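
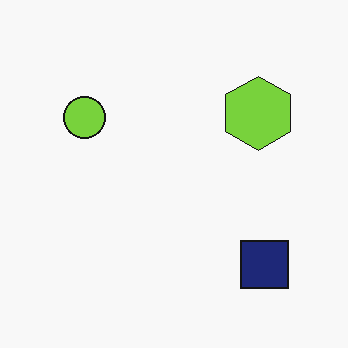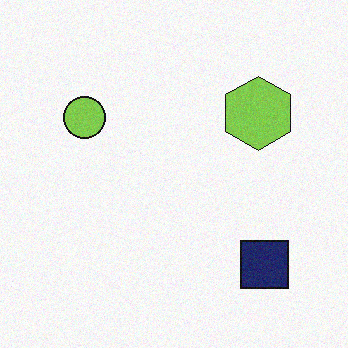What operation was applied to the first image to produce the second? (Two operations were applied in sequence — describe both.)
The image was slightly desaturated, then degraded with subtle gaussian noise.

All colors are more muted and greyish — a global saturation change. Random speckle covers the whole image, including the flat background.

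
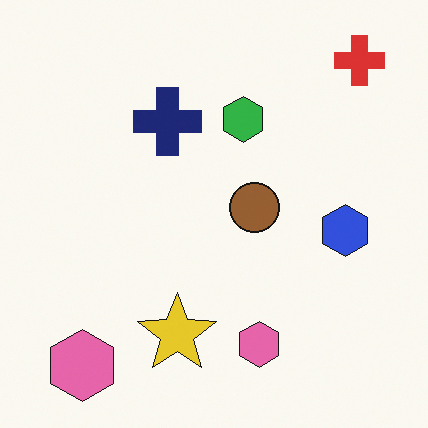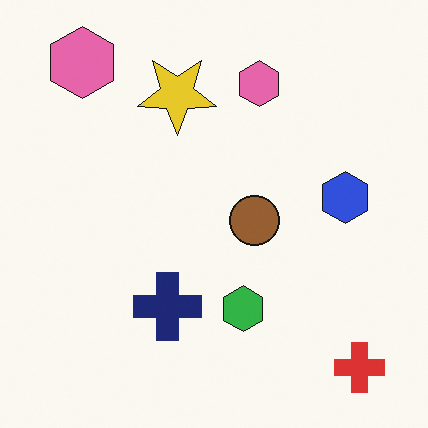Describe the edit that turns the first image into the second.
This is the original image flipped vertically (top ↔ bottom).

The red cross is in the top-right of the first image and the bottom-right of the second — shapes on opposite sides of the horizontal midline have swapped in a mirror flip.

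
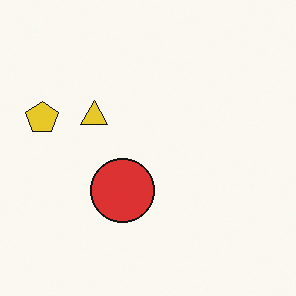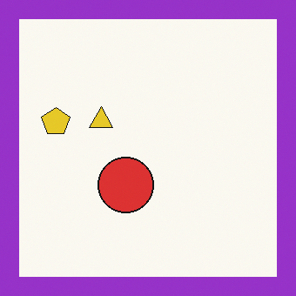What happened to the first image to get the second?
The image was framed with a purple border.

A solid purple frame runs around the edge of the second image, with the content slightly shrunk inside it.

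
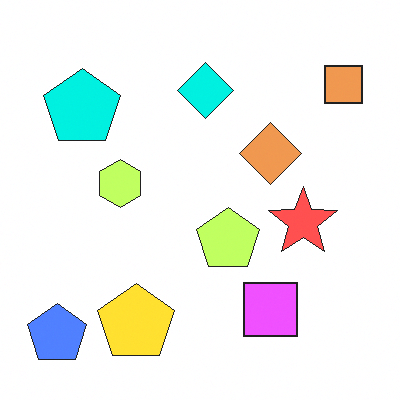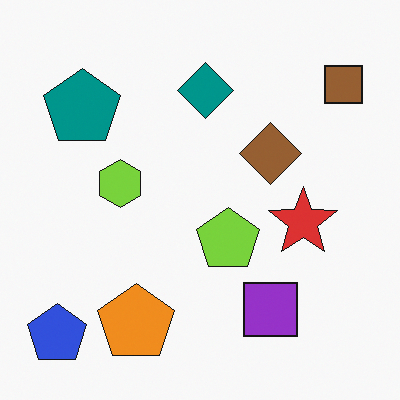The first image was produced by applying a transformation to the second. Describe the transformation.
It was substantially brightened.

Every pixel — background and shapes alike — is uniformly brightened.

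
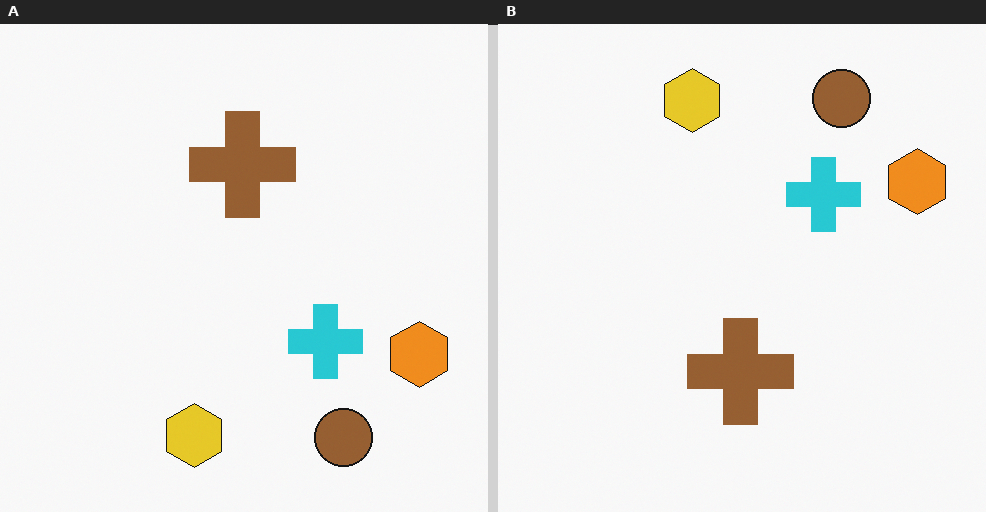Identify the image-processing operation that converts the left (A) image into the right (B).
This is the original image flipped vertically (top ↔ bottom).

The brown circle is in the bottom-right of the left (A) image and the top-right of the right (B) — shapes on opposite sides of the horizontal midline have swapped in a mirror flip.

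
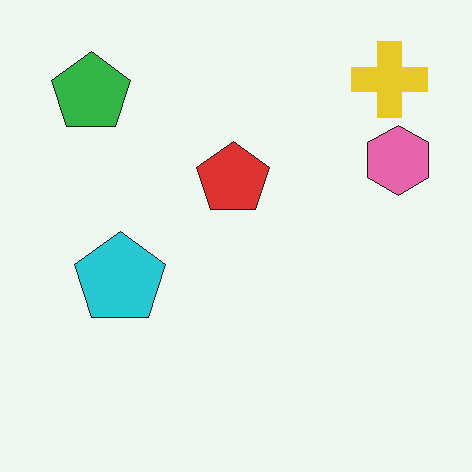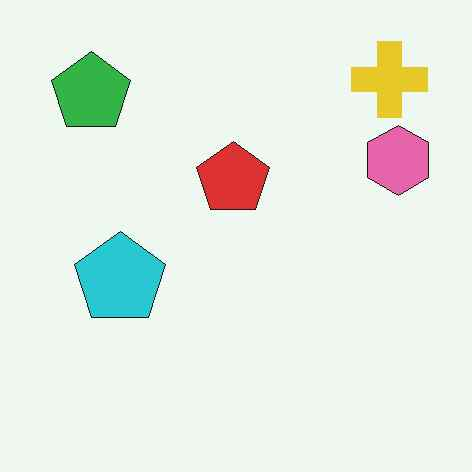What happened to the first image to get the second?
The transformation is: JPEG-compressed with visible artifacts.

Blocky 8×8 compression artifacts appear around shape edges and the flat background shows ringing — characteristic JPEG degradation.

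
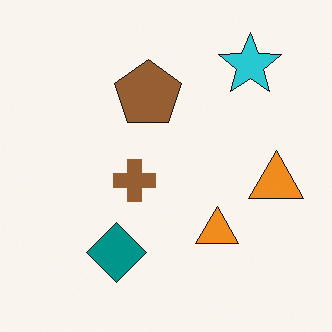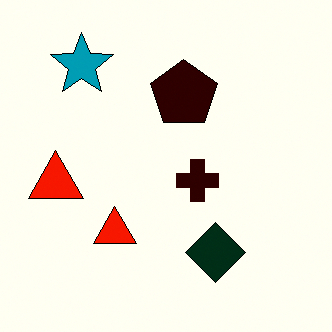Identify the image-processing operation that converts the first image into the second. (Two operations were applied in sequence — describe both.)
The transformation is: boosted in contrast, then flipped horizontally (left ↔ right).

Tones are pushed away from mid-grey across the whole image — a global contrast change. The cyan star is in the top-right of the first image and the top-left of the second — shapes on opposite sides of the vertical midline have swapped in a mirror flip.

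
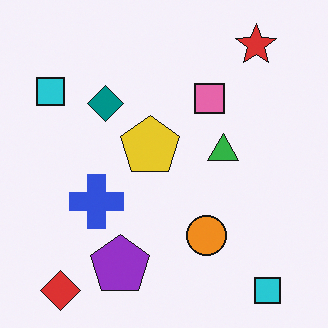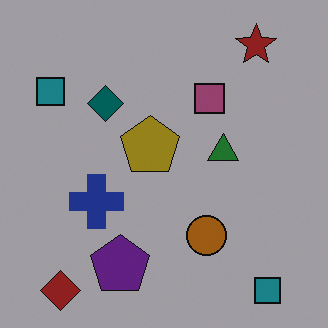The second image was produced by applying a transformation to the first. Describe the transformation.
The image was noticeably darkened.

Every pixel — background and shapes alike — is uniformly darkened.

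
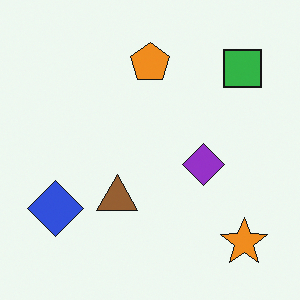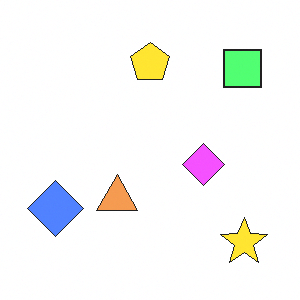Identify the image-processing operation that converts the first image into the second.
It was substantially brightened.

Every pixel — background and shapes alike — is uniformly brightened.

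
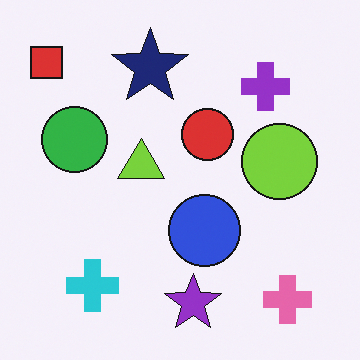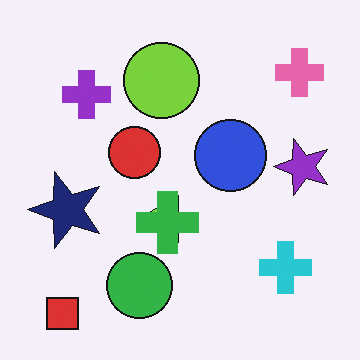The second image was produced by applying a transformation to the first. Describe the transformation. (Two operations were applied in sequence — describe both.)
The image was rotated 90° counter-clockwise, then overlaid with an additional green cross.

The red square sits in the top-left of the first image and the bottom-left of the second — consistent with a whole-image 90° counter-clockwise rotation. A green cross appears in the second image that is absent from the first.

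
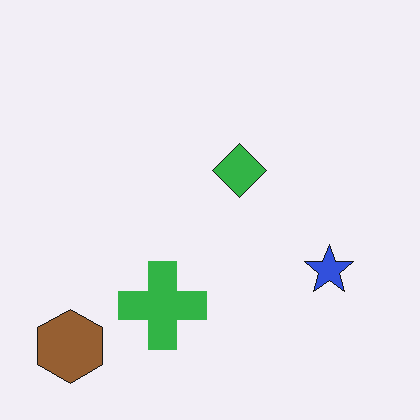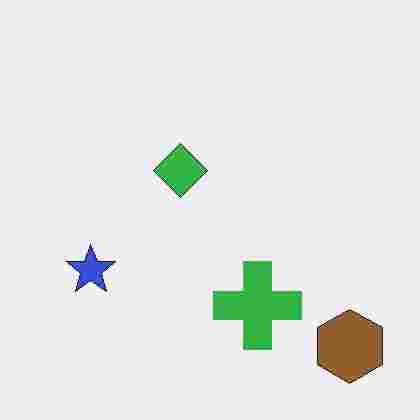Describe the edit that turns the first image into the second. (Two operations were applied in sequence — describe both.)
The second image is the first flipped horizontally (left ↔ right), then heavily JPEG-compressed with obvious blocking artifacts.

The brown hexagon is in the bottom-left of the first image and the bottom-right of the second — shapes on opposite sides of the vertical midline have swapped in a mirror flip. Blocky 8×8 compression artifacts appear around shape edges and the flat background shows ringing — characteristic JPEG degradation.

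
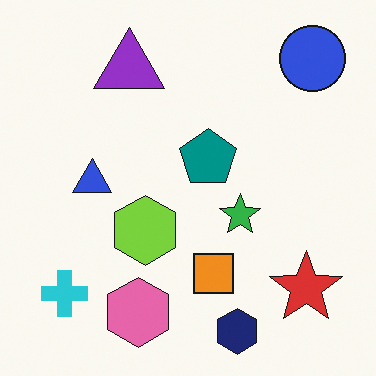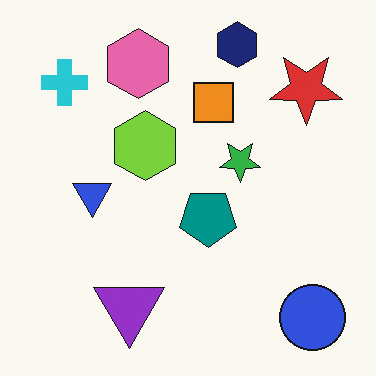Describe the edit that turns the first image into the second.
The second image is the first flipped vertically (top ↔ bottom).

The navy hexagon is in the bottom of the first image and the top of the second — shapes on opposite sides of the horizontal midline have swapped in a mirror flip.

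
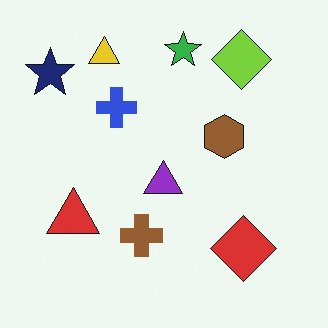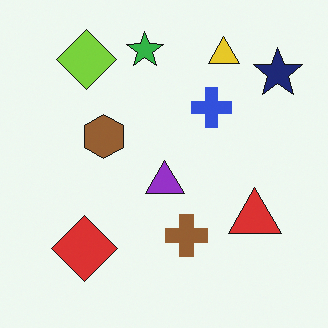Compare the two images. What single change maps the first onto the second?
Flipped horizontally (left ↔ right).

The navy star is in the top-left of the first image and the top-right of the second — shapes on opposite sides of the vertical midline have swapped in a mirror flip.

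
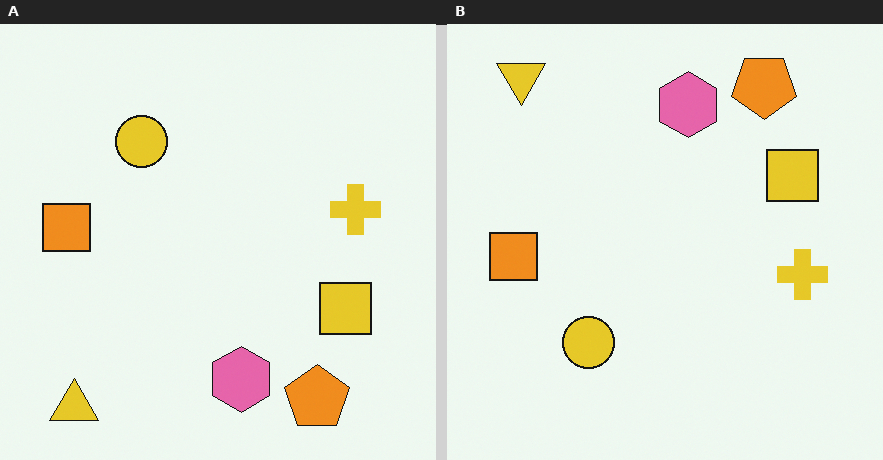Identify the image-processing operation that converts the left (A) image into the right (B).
The right (B) image is the left (A) flipped vertically (top ↔ bottom).

The yellow triangle is in the bottom-left of the left (A) image and the top-left of the right (B) — shapes on opposite sides of the horizontal midline have swapped in a mirror flip.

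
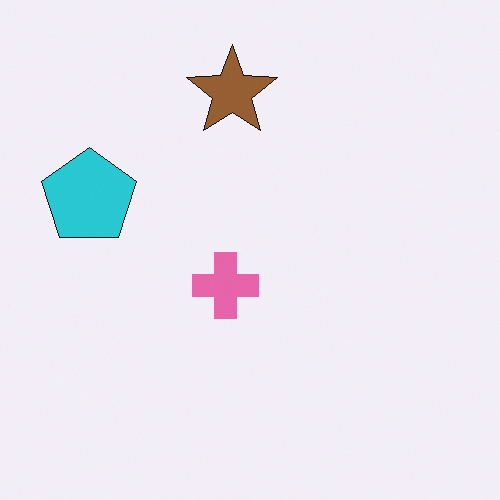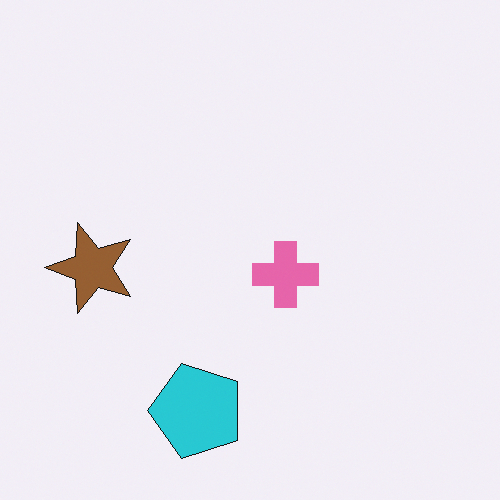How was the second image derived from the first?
Rotated 90° counter-clockwise.

The cyan pentagon sits in the left of the first image and the bottom of the second — consistent with a whole-image 90° counter-clockwise rotation.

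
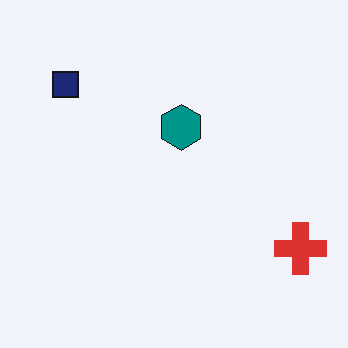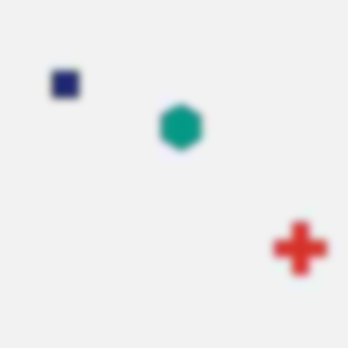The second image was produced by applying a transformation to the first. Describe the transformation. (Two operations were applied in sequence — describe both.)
The second image is the first heavily JPEG-compressed with obvious blocking artifacts, then noticeably gaussian-blurred.

Blocky 8×8 compression artifacts appear around shape edges and the flat background shows ringing — characteristic JPEG degradation. Shape edges and outlines are uniformly softened across the whole image.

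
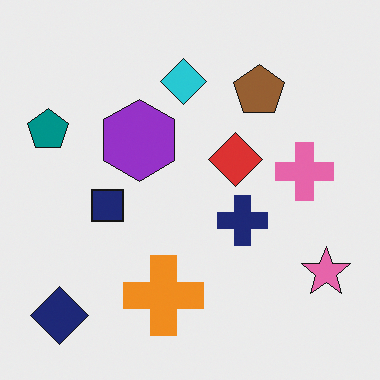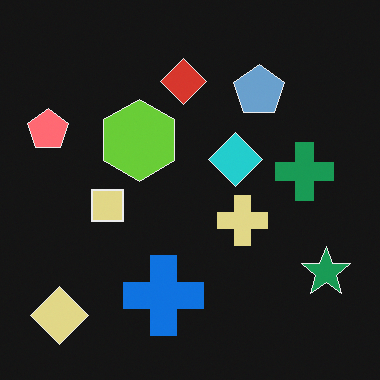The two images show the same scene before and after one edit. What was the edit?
Color-inverted (negative).

The light background has become dark and every shape's color is its complement — a photographic negative.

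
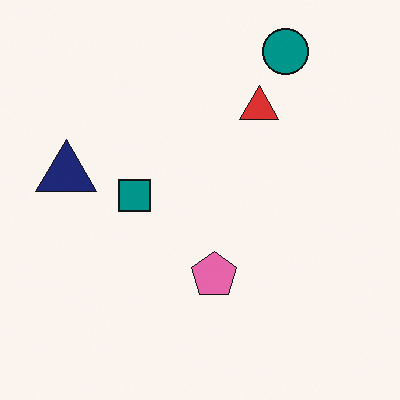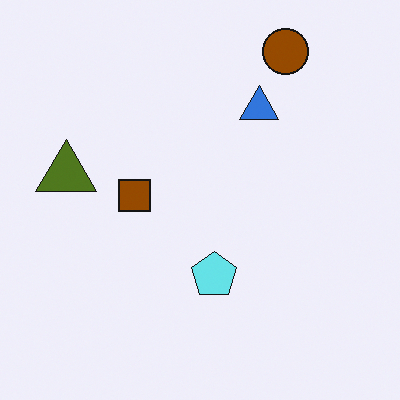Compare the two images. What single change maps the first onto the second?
The image was hue-shifted through roughly half the color wheel.

Every shape's color has rotated by the same amount around the hue wheel — a uniform hue shift.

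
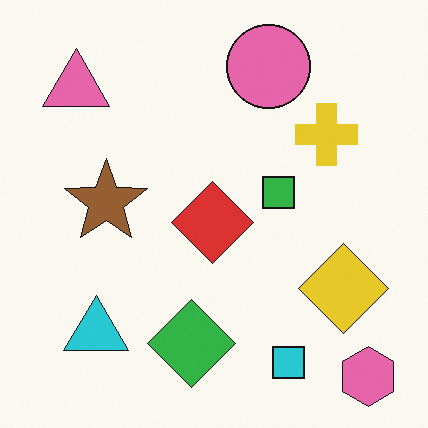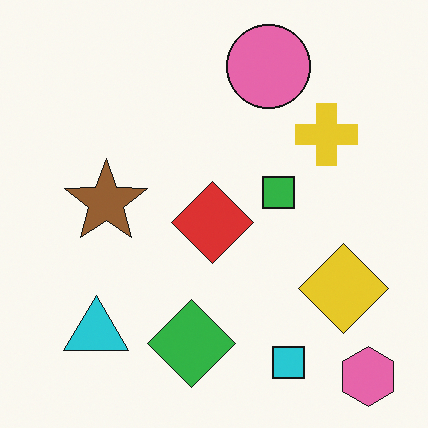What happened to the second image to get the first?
The transformation is: overlaid with an additional pink triangle.

A pink triangle appears in the first image that is absent from the second.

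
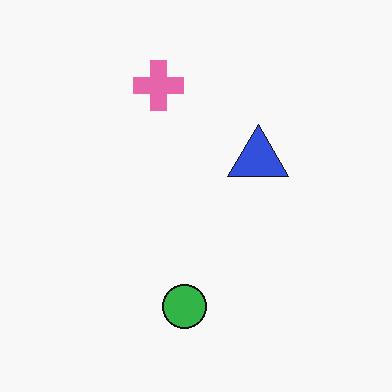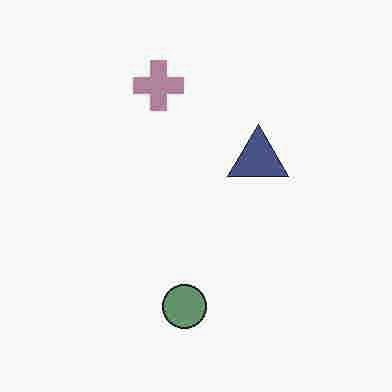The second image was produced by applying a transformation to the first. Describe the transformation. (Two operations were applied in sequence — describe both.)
The transformation is: degraded with heavy JPEG compression, then heavily desaturated.

Blocky 8×8 compression artifacts appear around shape edges and the flat background shows ringing — characteristic JPEG degradation. All colors are more muted and greyish — a global saturation change.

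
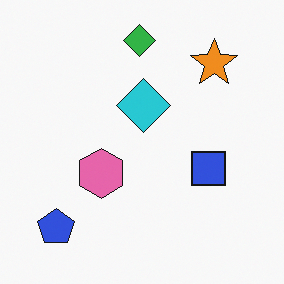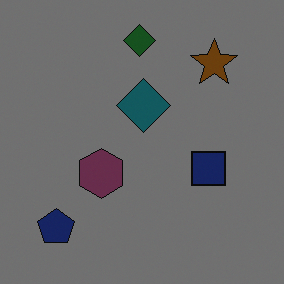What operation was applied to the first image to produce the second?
The transformation is: noticeably darkened.

Every pixel — background and shapes alike — is uniformly darkened.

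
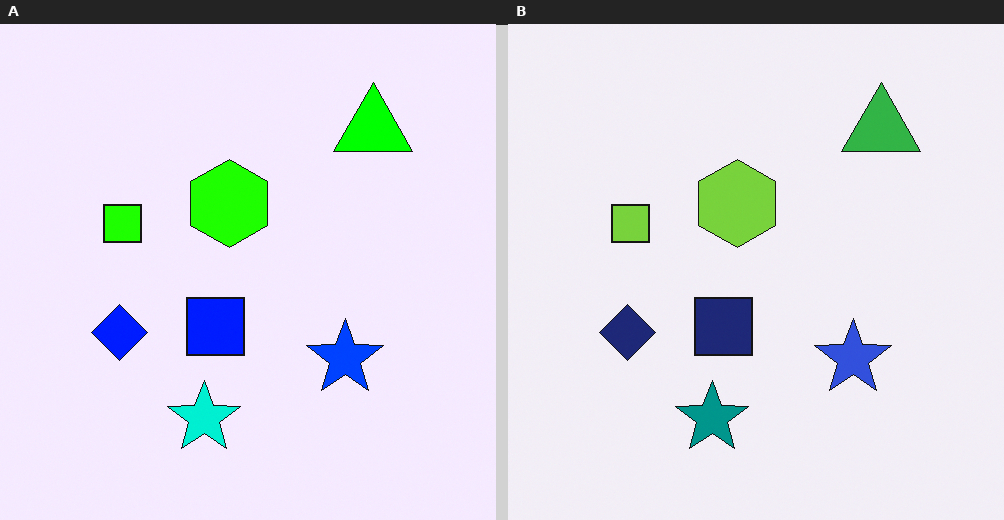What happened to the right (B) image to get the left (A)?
This is the original image made much more vivid (saturation change).

All colors are more vivid — a global saturation change.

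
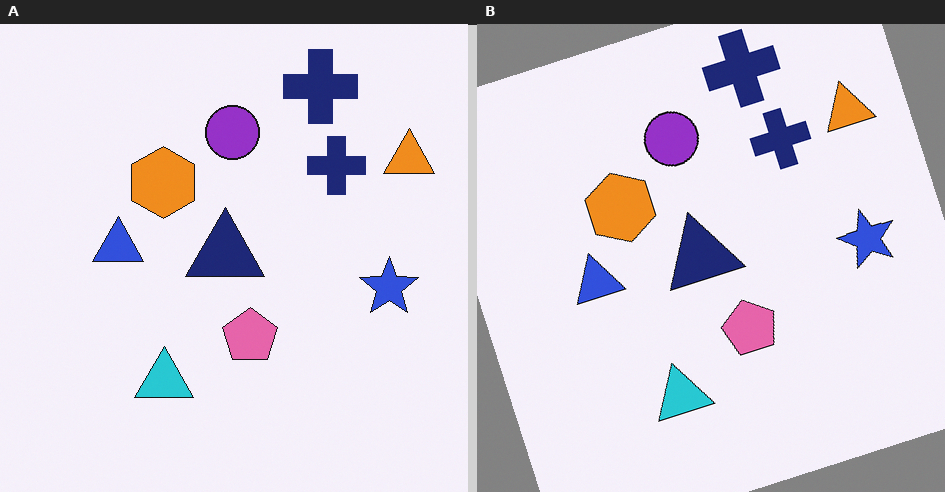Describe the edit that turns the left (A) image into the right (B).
It was rotated counter-clockwise by a moderate amount.

Every shape is tilted by the same angle and the image corners show triangular fill wedges — a whole-image rotation by a non-right angle.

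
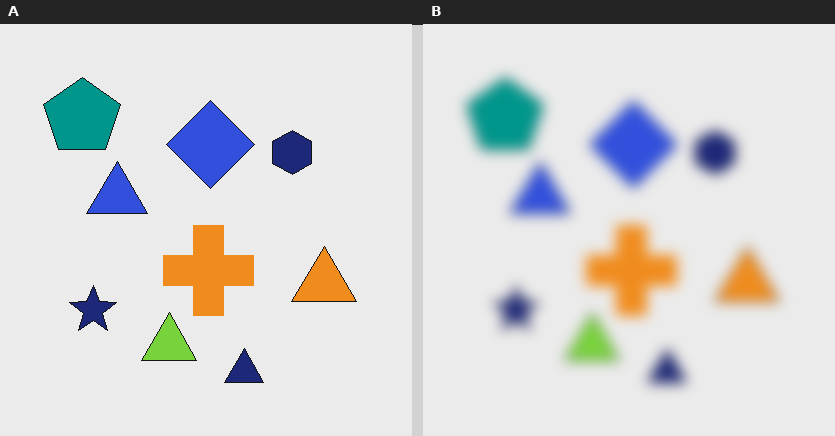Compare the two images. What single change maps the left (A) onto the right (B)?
The image was heavily blurred.

Shape edges and outlines are uniformly softened across the whole image.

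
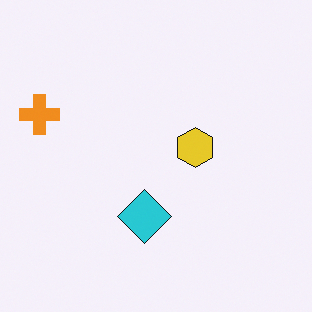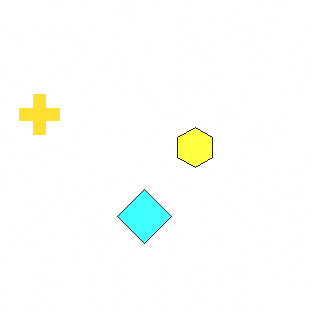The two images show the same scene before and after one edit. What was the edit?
It was substantially brightened.

Every pixel — background and shapes alike — is uniformly brightened.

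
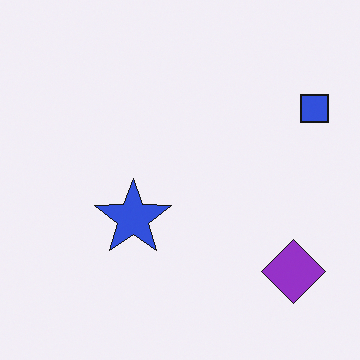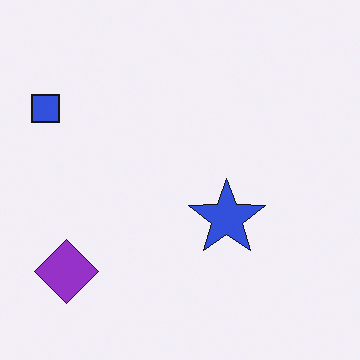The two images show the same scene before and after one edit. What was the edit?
It was flipped horizontally (left ↔ right).

The blue square is in the top-right of the first image and the top-left of the second — shapes on opposite sides of the vertical midline have swapped in a mirror flip.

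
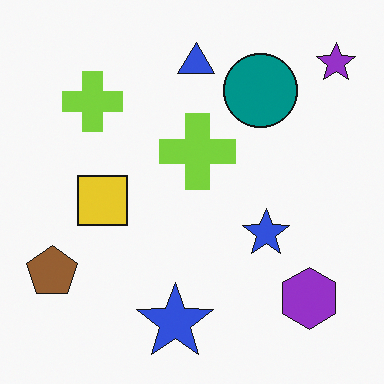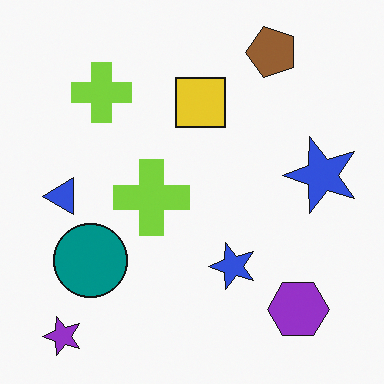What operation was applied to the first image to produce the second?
The second image is the first transposed (reflected across the top-left ↔ bottom-right diagonal).

Shapes have swapped their row and column positions — what was in the top-right is now in the bottom-left — a diagonal reflection.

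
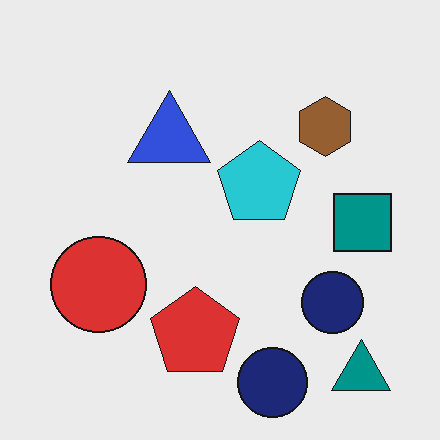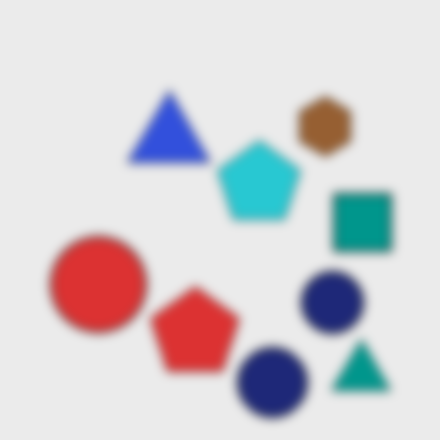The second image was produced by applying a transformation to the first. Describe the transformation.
The image was heavily blurred.

Shape edges and outlines are uniformly softened across the whole image.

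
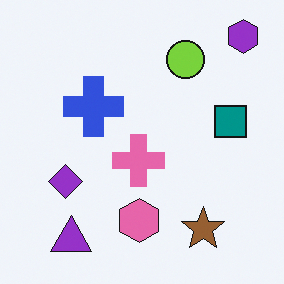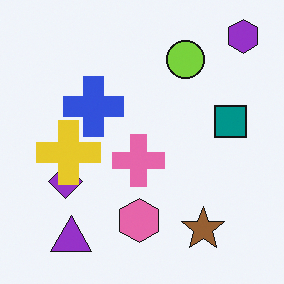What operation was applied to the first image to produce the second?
The transformation is: overlaid with an additional yellow cross.

A yellow cross appears in the second image that is absent from the first.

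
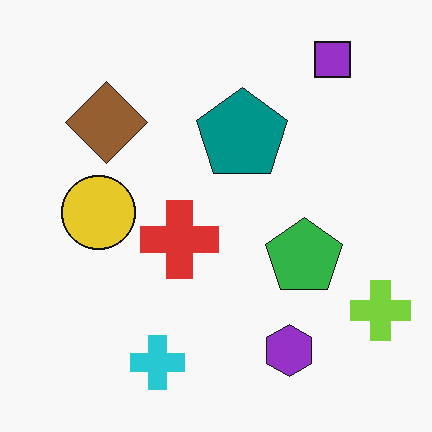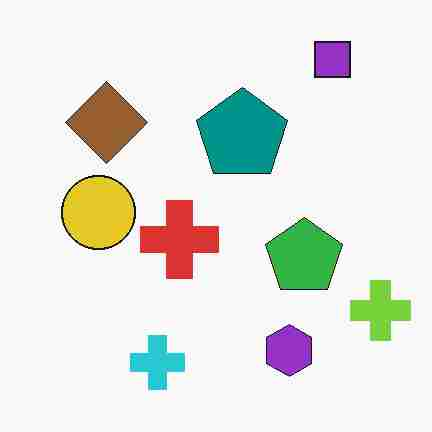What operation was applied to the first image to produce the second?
The second image is the first heavily JPEG-compressed with obvious blocking artifacts.

Blocky 8×8 compression artifacts appear around shape edges and the flat background shows ringing — characteristic JPEG degradation.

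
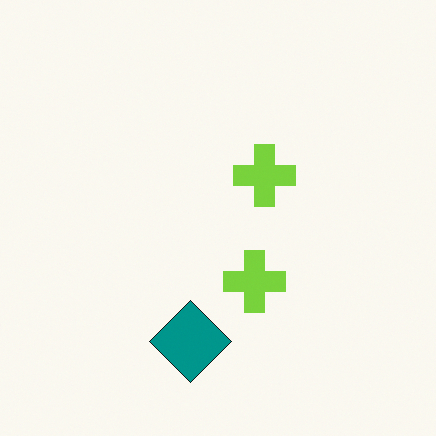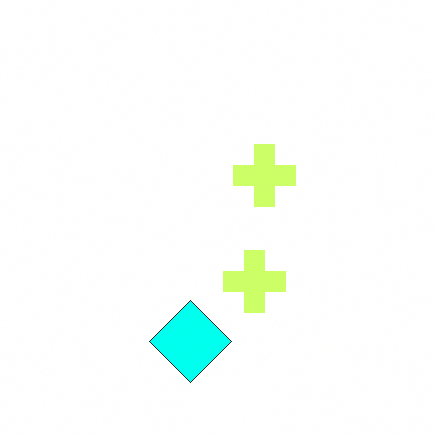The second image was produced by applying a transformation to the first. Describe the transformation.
The image was brightened a lot.

Every pixel — background and shapes alike — is uniformly brightened.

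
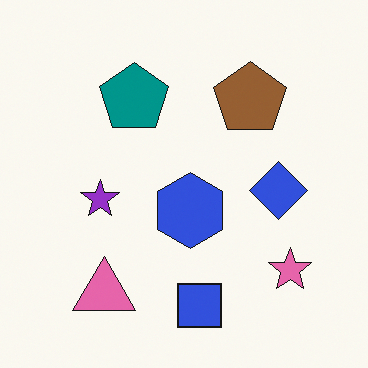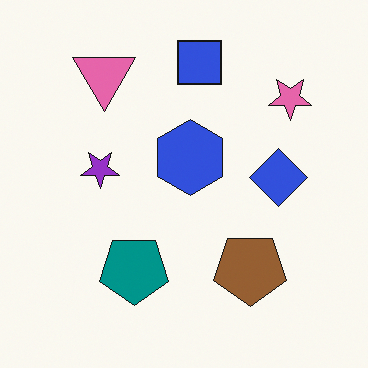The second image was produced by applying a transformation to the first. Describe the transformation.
Flipped vertically (top ↔ bottom).

The blue square is in the bottom of the first image and the top of the second — shapes on opposite sides of the horizontal midline have swapped in a mirror flip.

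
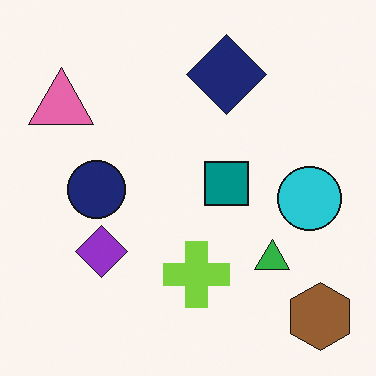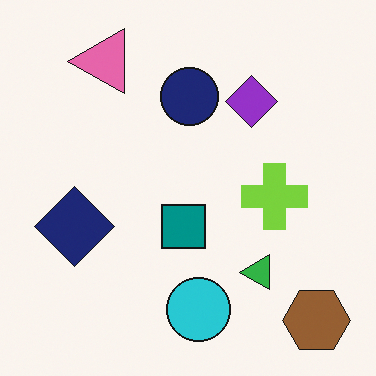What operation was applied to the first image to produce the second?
This is the original image transposed (reflected across the top-left ↔ bottom-right diagonal).

Shapes have swapped their row and column positions — what was in the top-right is now in the bottom-left — a diagonal reflection.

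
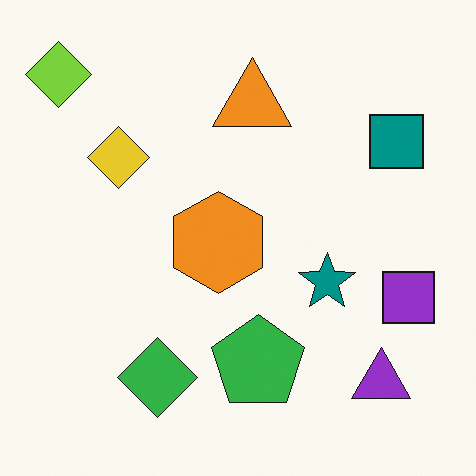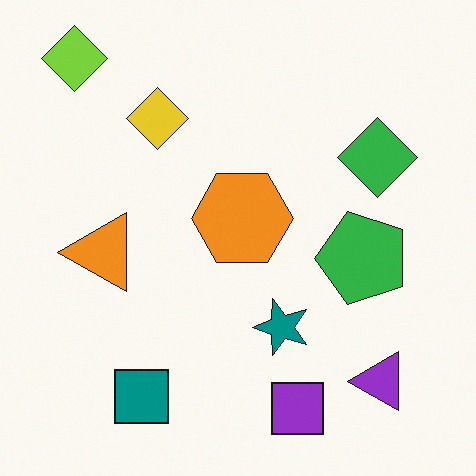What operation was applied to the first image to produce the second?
The second image is the first transposed (reflected across the top-left ↔ bottom-right diagonal).

Shapes have swapped their row and column positions — what was in the top-right is now in the bottom-left — a diagonal reflection.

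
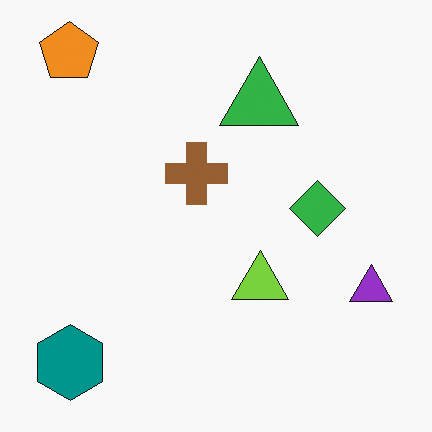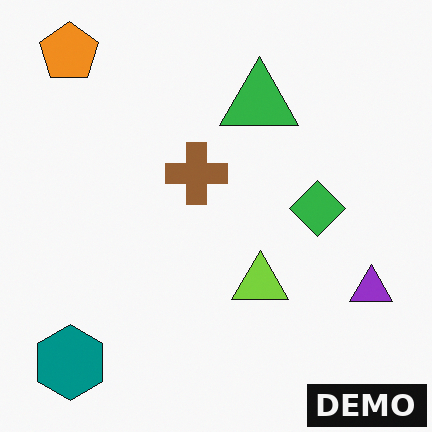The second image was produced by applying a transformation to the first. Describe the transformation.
This is the original image watermarked with the text "DEMO" in the lower-right corner.

A dark label reading "DEMO" appears in the lower-right corner.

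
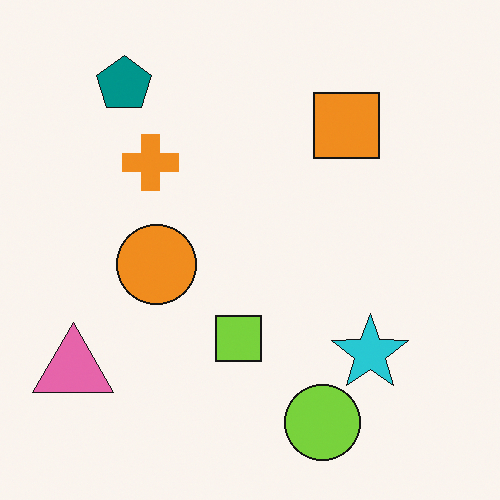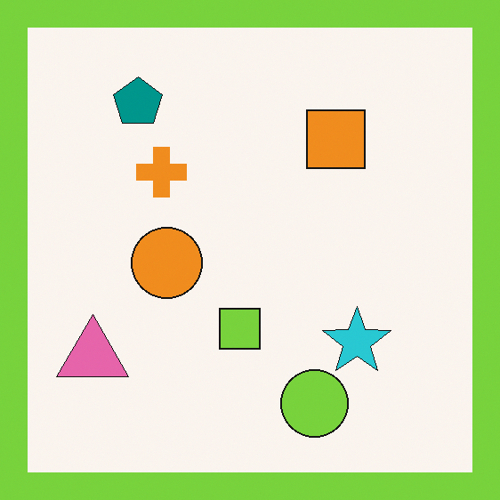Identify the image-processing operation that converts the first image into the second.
The transformation is: framed with a lime border.

A solid lime frame runs around the edge of the second image, with the content slightly shrunk inside it.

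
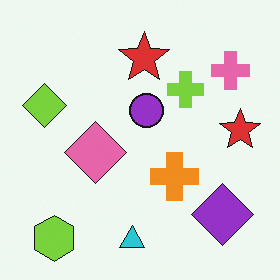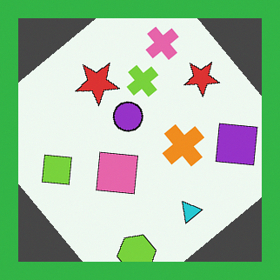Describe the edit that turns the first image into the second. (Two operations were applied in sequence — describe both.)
The second image is the first rotated counter-clockwise by a large amount — several tens of degrees, then framed with a green border.

Every shape is tilted by the same angle and the image corners show triangular fill wedges — a whole-image rotation by a non-right angle. A solid green frame runs around the edge of the second image, with the content slightly shrunk inside it.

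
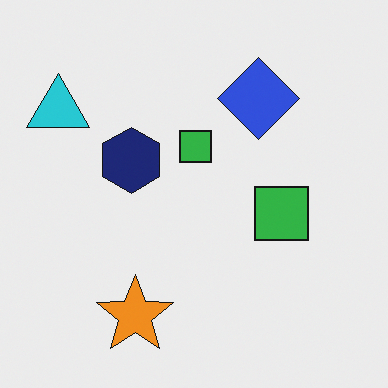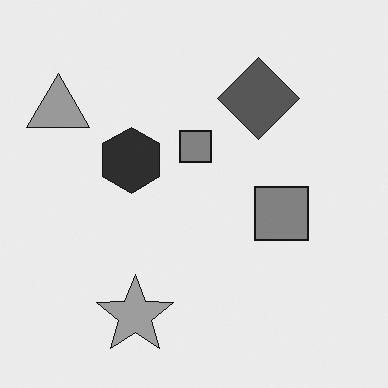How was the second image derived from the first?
The second image is the first converted to grayscale.

All color is removed — every shape is now a shade of grey.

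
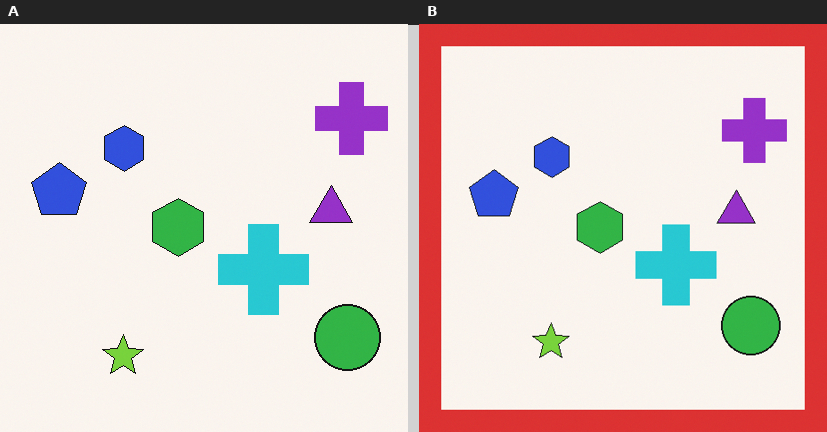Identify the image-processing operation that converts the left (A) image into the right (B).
The transformation is: framed with a red border.

A solid red frame runs around the edge of the right (B) image, with the content slightly shrunk inside it.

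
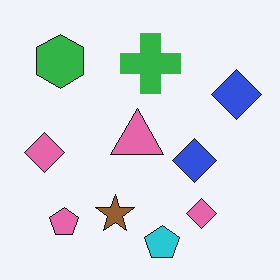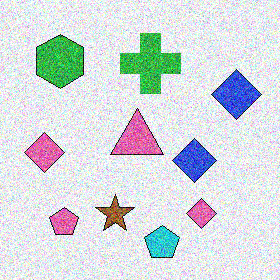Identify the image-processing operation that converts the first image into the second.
It was degraded with a thick layer of grain.

Random speckle covers the whole image, including the flat background.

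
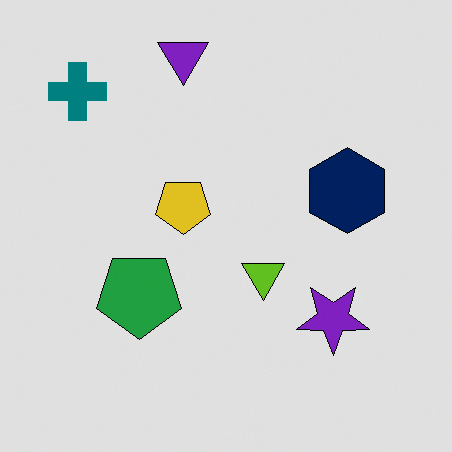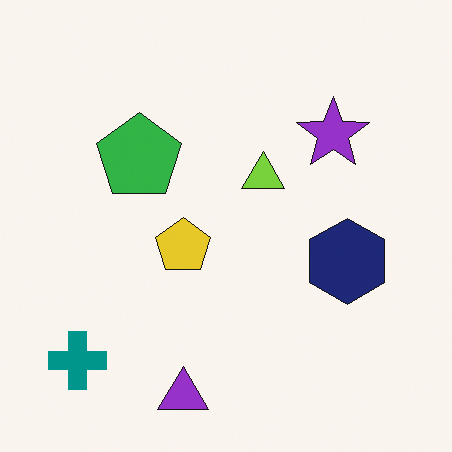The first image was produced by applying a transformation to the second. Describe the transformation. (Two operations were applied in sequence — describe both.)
The first image is the second posterized to a reduced palette, then flipped vertically (top ↔ bottom).

Each flat color has snapped to a coarser quantized level — most visibly, the near-white background has dropped to a flat grey. The purple triangle is in the bottom of the second image and the top of the first — shapes on opposite sides of the horizontal midline have swapped in a mirror flip.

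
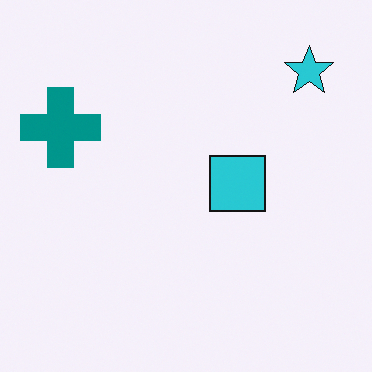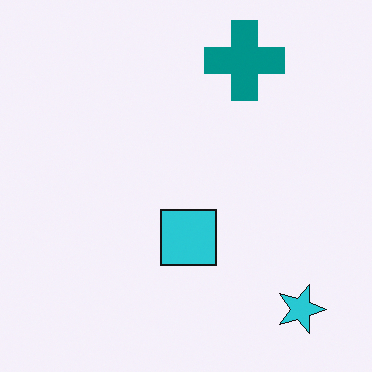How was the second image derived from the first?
The second image is the first rotated 90° clockwise.

The cyan star sits in the top-right of the first image and the bottom-right of the second — consistent with a whole-image 90° clockwise rotation.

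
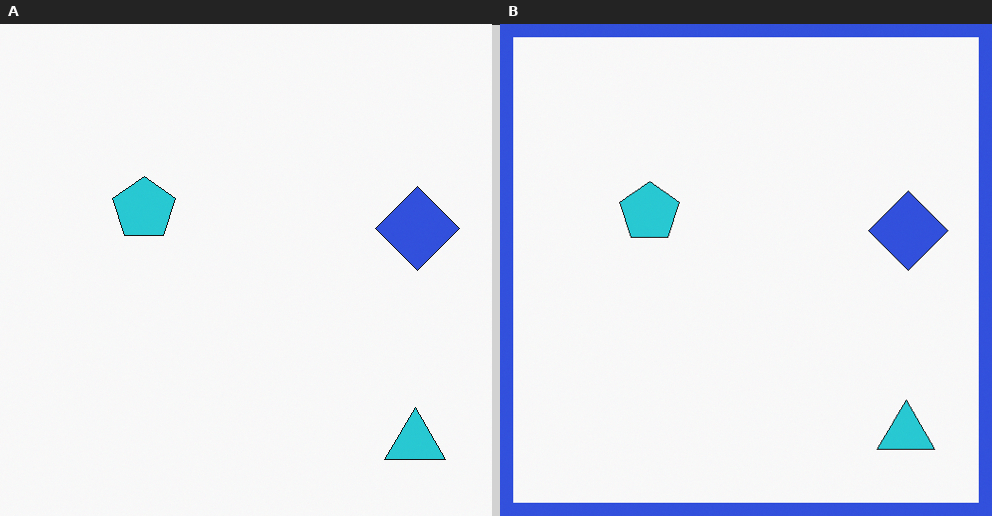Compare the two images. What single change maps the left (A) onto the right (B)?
Framed with a blue border.

A solid blue frame runs around the edge of the right (B) image, with the content slightly shrunk inside it.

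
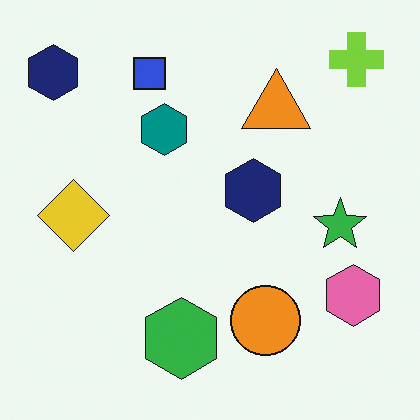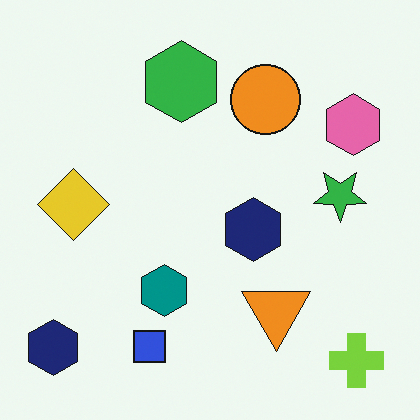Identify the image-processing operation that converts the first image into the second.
It was flipped vertically (top ↔ bottom).

The lime cross is in the top-right of the first image and the bottom-right of the second — shapes on opposite sides of the horizontal midline have swapped in a mirror flip.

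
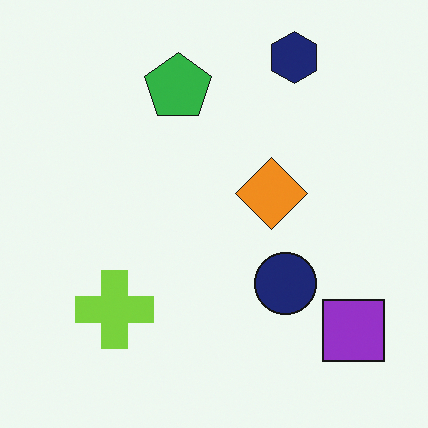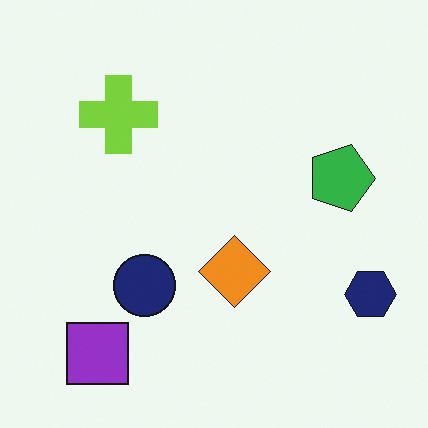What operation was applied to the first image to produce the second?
The transformation is: rotated 90° clockwise.

The purple square sits in the bottom-right of the first image and the bottom-left of the second — consistent with a whole-image 90° clockwise rotation.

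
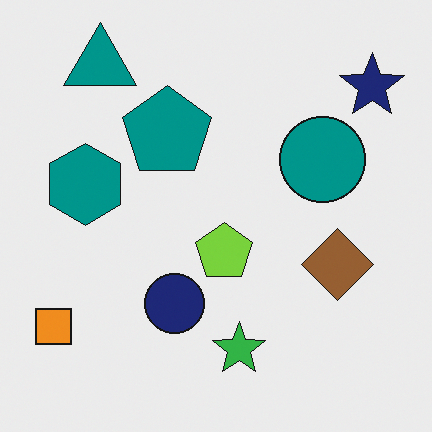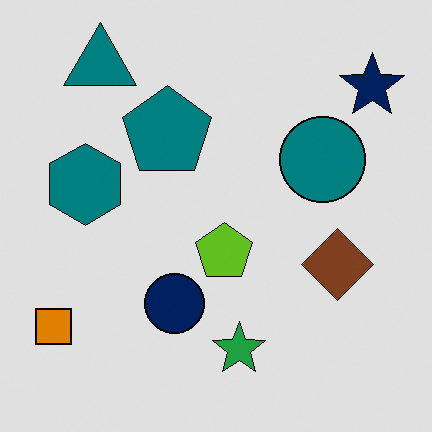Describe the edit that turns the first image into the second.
The second image is the first moderately posterized.

Each flat color has snapped to a coarser quantized level — most visibly, the near-white background has dropped to a flat grey.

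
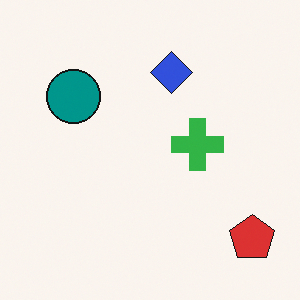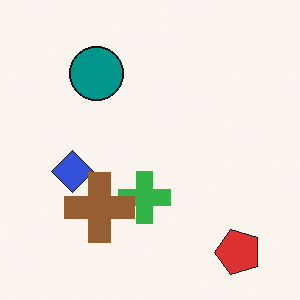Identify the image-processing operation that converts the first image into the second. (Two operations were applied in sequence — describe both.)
The second image is the first transposed (reflected across the top-left ↔ bottom-right diagonal), then overlaid with an additional brown cross.

Shapes have swapped their row and column positions — what was in the top-right is now in the bottom-left — a diagonal reflection. A brown cross appears in the second image that is absent from the first.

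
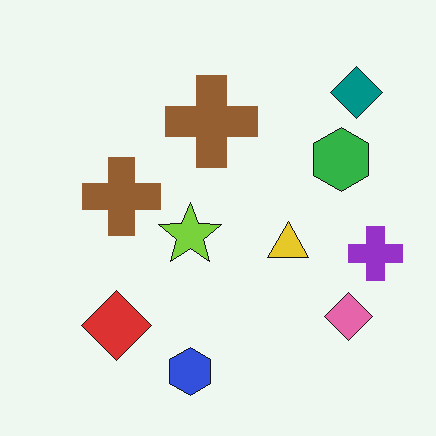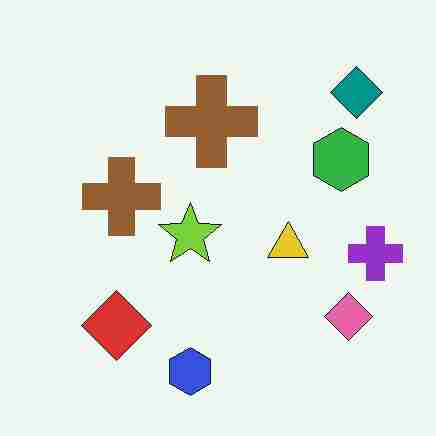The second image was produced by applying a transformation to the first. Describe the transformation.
The transformation is: degraded with heavy JPEG compression.

Blocky 8×8 compression artifacts appear around shape edges and the flat background shows ringing — characteristic JPEG degradation.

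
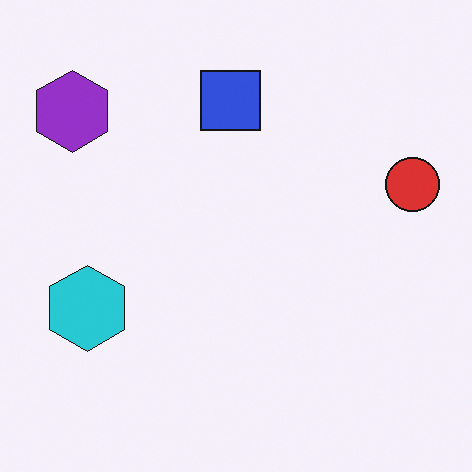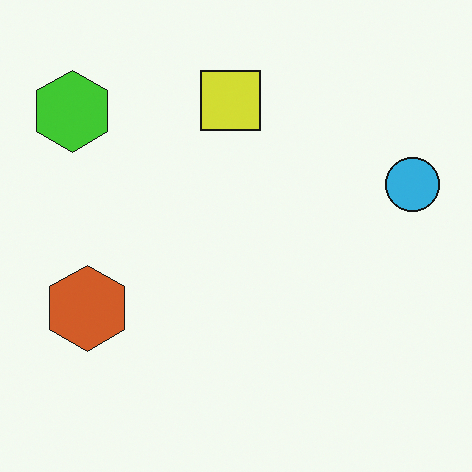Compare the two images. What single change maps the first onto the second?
Hue-shifted by a large amount.

Every shape's color has rotated by the same amount around the hue wheel — a uniform hue shift.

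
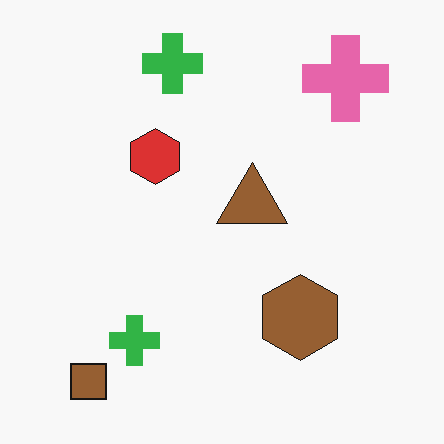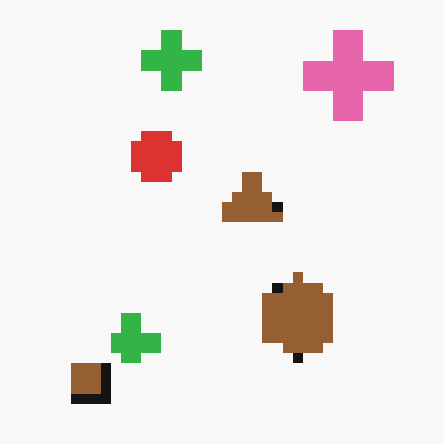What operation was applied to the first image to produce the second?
The transformation is: coarsely pixelated.

Shapes are reduced to large square blocks; fine edges and outlines are lost — a downscale-then-upscale (mosaic) effect.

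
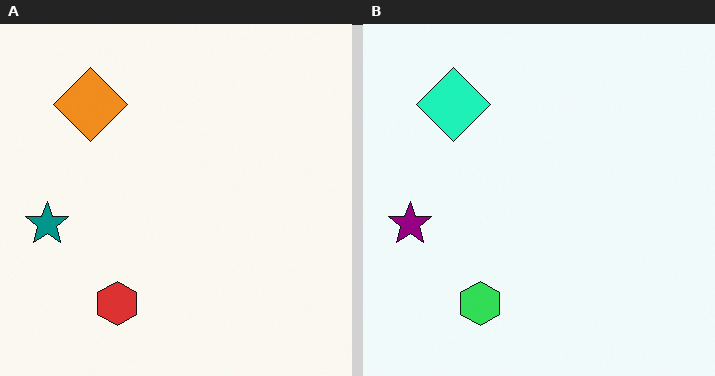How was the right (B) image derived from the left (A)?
Hue-shifted through roughly a third of the color wheel.

Every shape's color has rotated by the same amount around the hue wheel — a uniform hue shift.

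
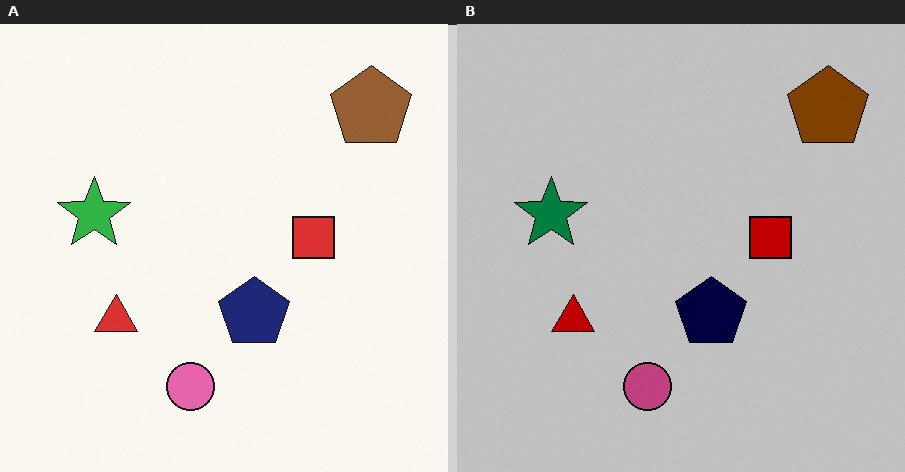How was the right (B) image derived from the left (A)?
It was aggressively posterized.

Each flat color has snapped to a coarser quantized level — most visibly, the near-white background has dropped to a flat grey.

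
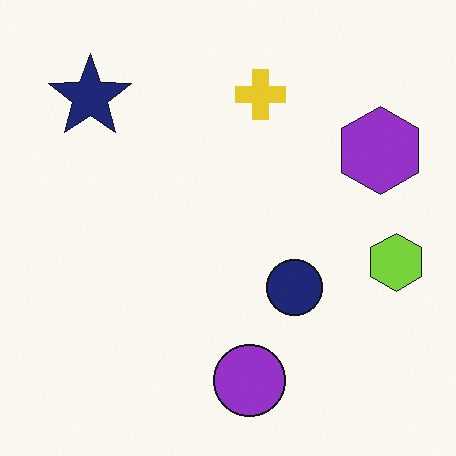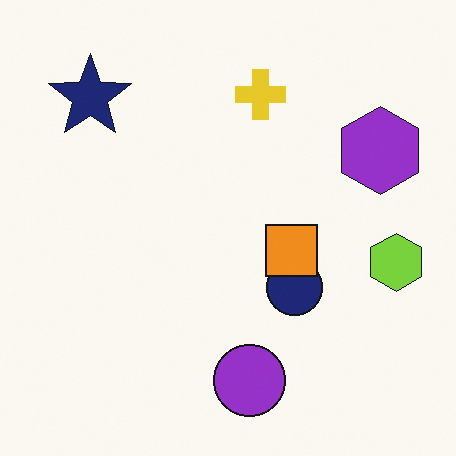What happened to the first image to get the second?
The second image is the first overlaid with an additional orange square.

An orange square appears in the second image that is absent from the first.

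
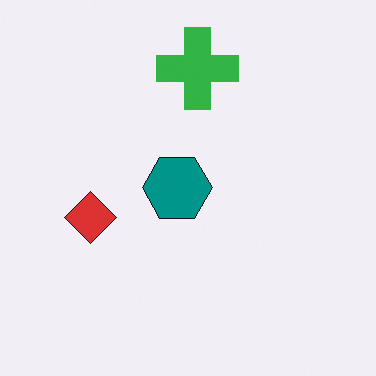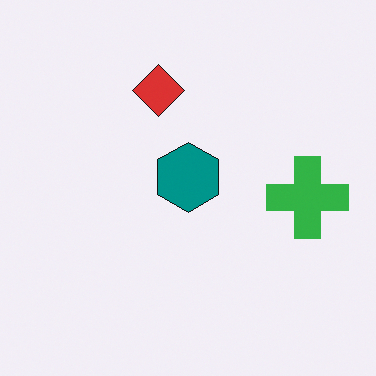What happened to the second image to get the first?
It was rotated 90° counter-clockwise.

The green cross sits in the right of the second image and the top of the first — consistent with a whole-image 90° counter-clockwise rotation.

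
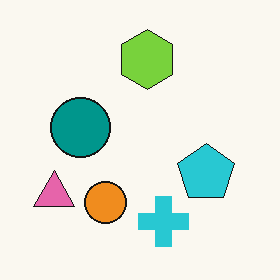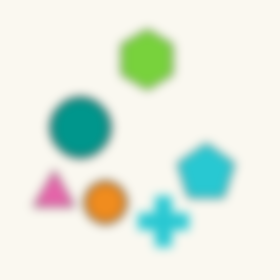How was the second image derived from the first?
The second image is the first strongly gaussian-blurred.

Shape edges and outlines are uniformly softened across the whole image.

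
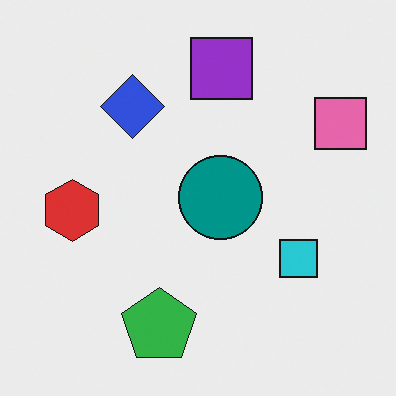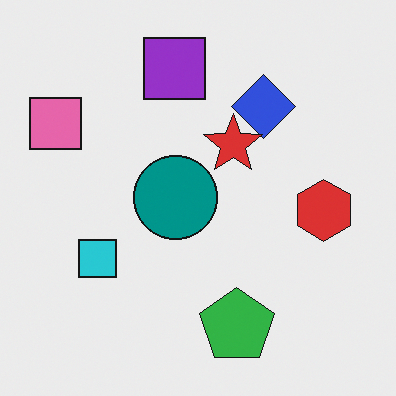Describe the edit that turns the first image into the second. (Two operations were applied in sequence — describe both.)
It was flipped horizontally (left ↔ right), then overlaid with an additional red star.

The pink square is in the top-right of the first image and the top-left of the second — shapes on opposite sides of the vertical midline have swapped in a mirror flip. A red star appears in the second image that is absent from the first.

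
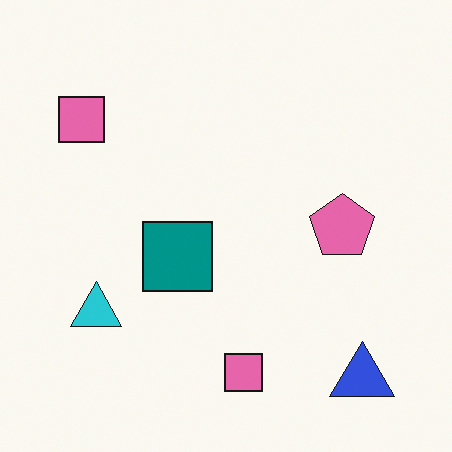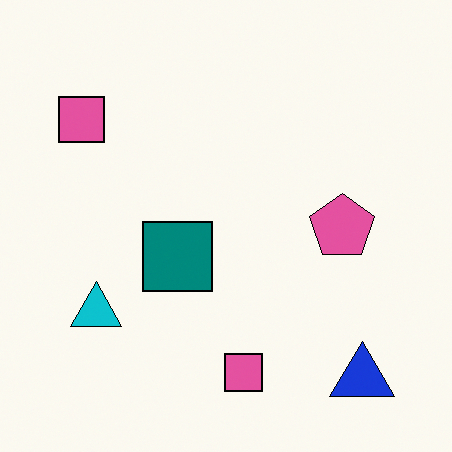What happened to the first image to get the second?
The transformation is: given slightly increased contrast.

Tones are pushed away from mid-grey across the whole image — a global contrast change.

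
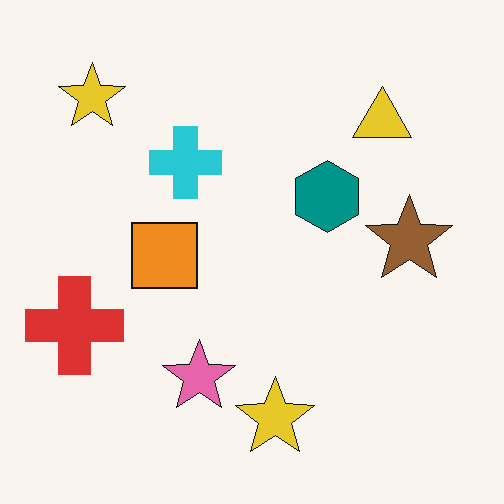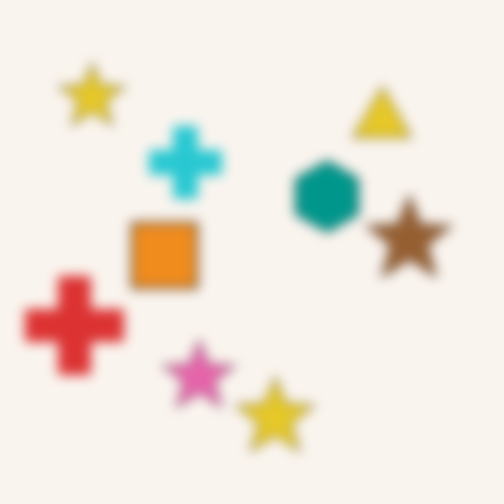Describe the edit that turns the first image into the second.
This is the original image strongly gaussian-blurred.

Shape edges and outlines are uniformly softened across the whole image.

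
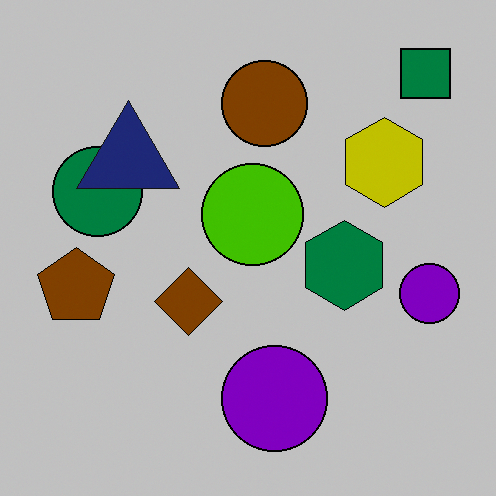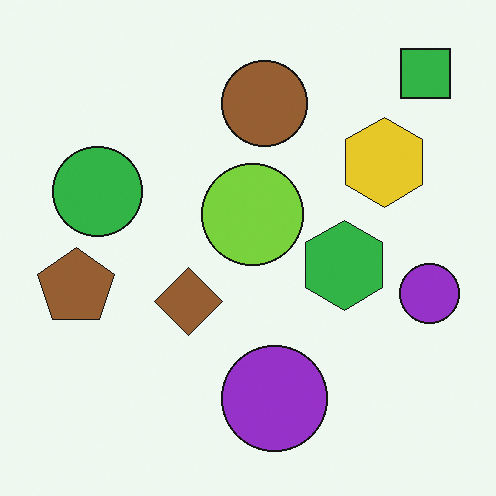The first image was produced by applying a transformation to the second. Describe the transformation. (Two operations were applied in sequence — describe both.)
The transformation is: aggressively posterized, then overlaid with an additional navy triangle.

Each flat color has snapped to a coarser quantized level — most visibly, the near-white background has dropped to a flat grey. A navy triangle appears in the first image that is absent from the second.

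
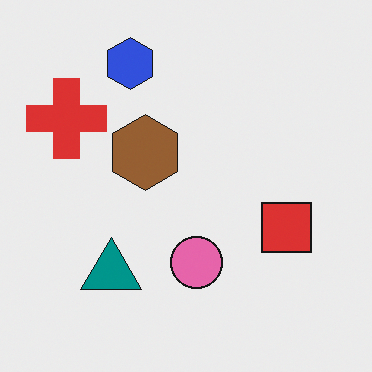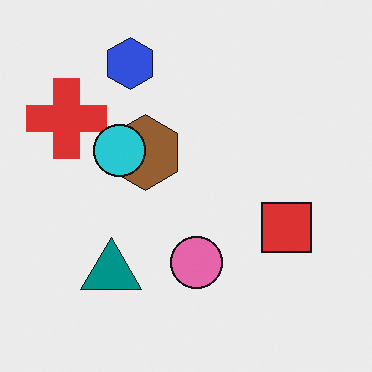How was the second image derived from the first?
Overlaid with an additional cyan circle.

A cyan circle appears in the second image that is absent from the first.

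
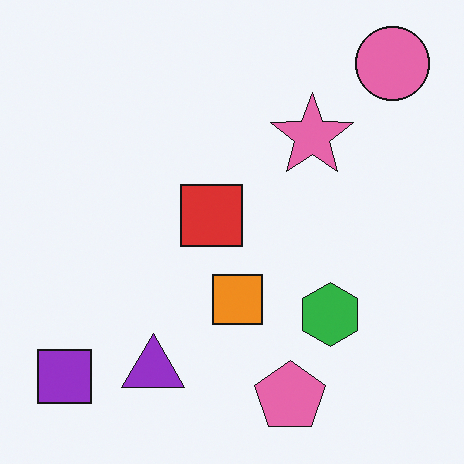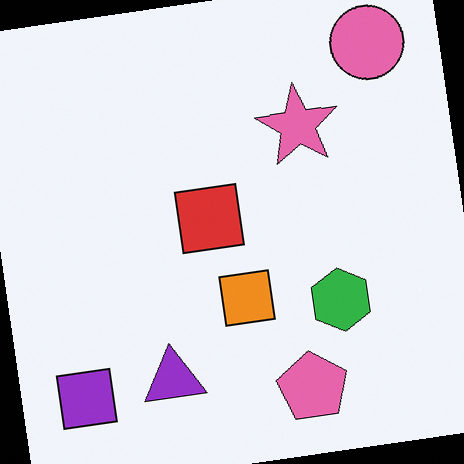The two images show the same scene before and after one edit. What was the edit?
The image was rotated counter-clockwise by a few degrees.

Every shape is tilted by the same angle and the image corners show triangular fill wedges — a whole-image rotation by a non-right angle.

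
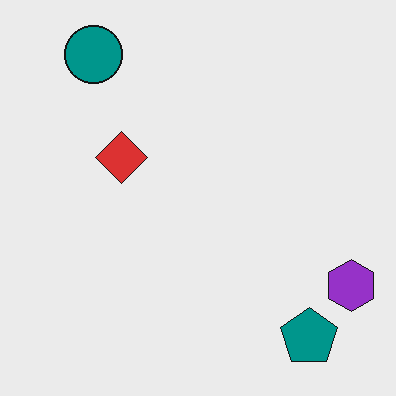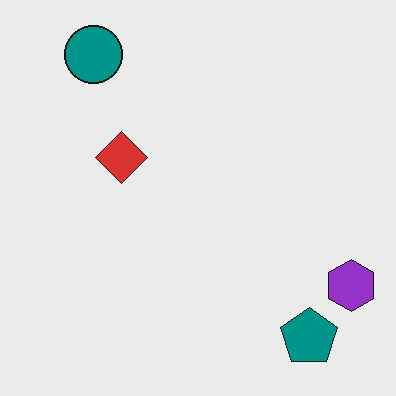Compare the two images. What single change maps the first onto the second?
JPEG-compressed with visible artifacts.

Blocky 8×8 compression artifacts appear around shape edges and the flat background shows ringing — characteristic JPEG degradation.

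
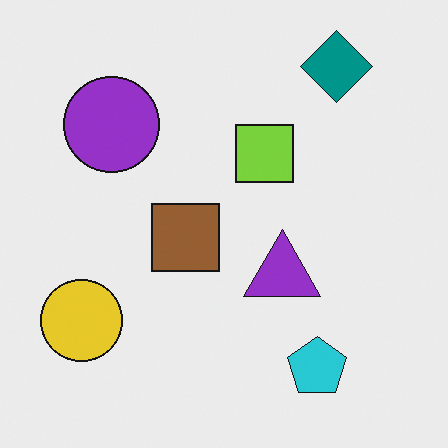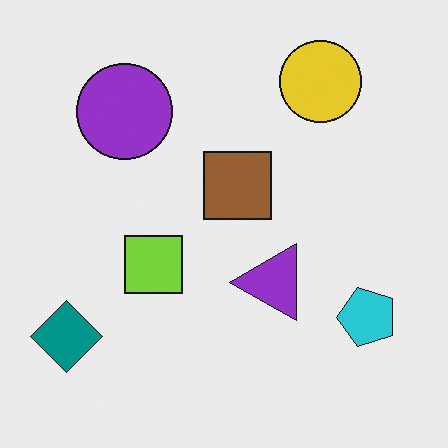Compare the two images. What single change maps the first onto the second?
Transposed (reflected across the top-left ↔ bottom-right diagonal).

Shapes have swapped their row and column positions — what was in the top-right is now in the bottom-left — a diagonal reflection.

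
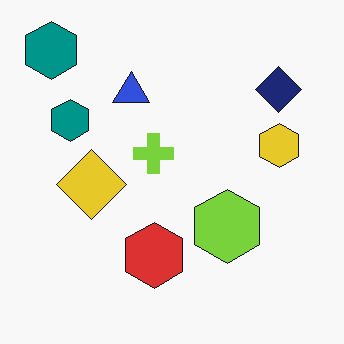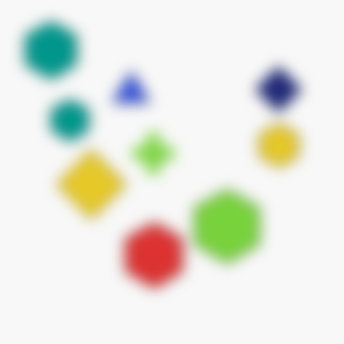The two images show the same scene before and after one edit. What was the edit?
The image was heavily blurred.

Shape edges and outlines are uniformly softened across the whole image.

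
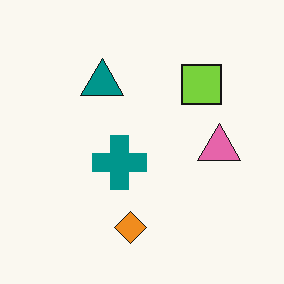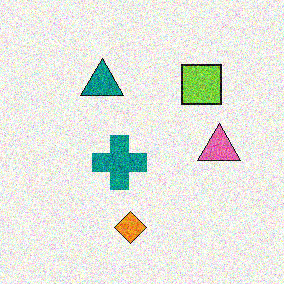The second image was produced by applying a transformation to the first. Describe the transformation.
It was degraded with strong gaussian noise.

Random speckle covers the whole image, including the flat background.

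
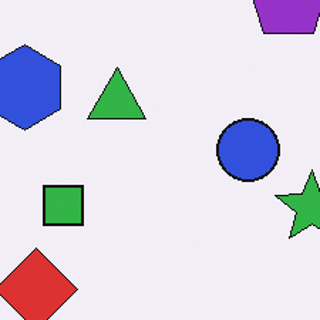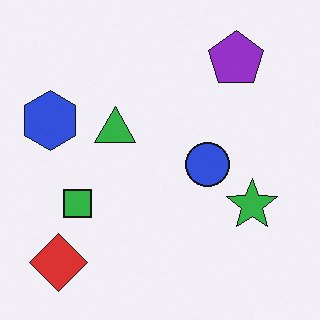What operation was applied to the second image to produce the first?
The first image is the second cropped to a modestly smaller region and rescaled.

The visible shapes are larger and the field of view is narrower; shapes near the original edges may be partly or wholly outside the frame — a crop-and-rescale.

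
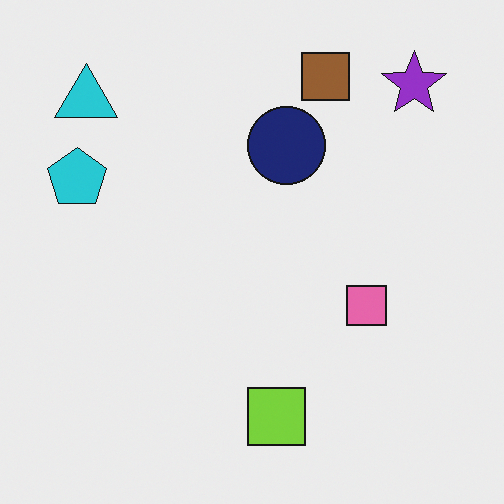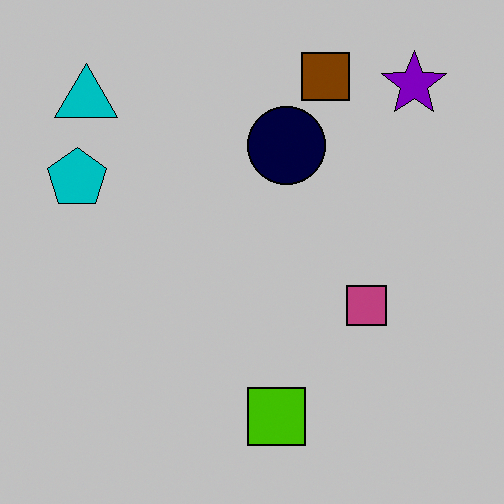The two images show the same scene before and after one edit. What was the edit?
This is the original image heavily posterized to just a handful of flat colors.

Each flat color has snapped to a coarser quantized level — most visibly, the near-white background has dropped to a flat grey.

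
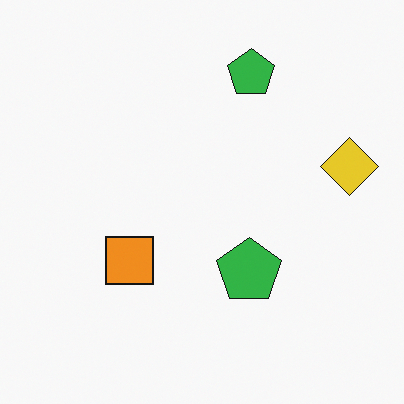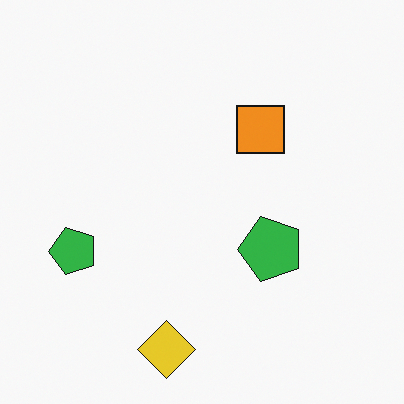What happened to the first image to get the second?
The second image is the first transposed (reflected across the top-left ↔ bottom-right diagonal).

Shapes have swapped their row and column positions — what was in the top-right is now in the bottom-left — a diagonal reflection.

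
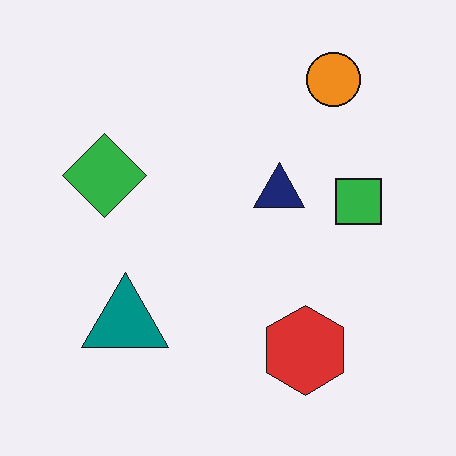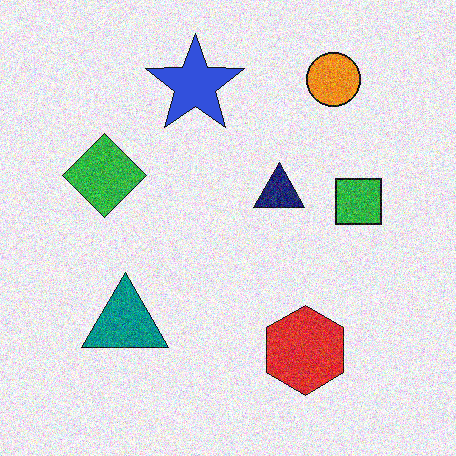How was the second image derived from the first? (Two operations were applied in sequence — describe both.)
The second image is the first degraded with strong gaussian noise, then overlaid with an additional blue star.

Random speckle covers the whole image, including the flat background. A blue star appears in the second image that is absent from the first.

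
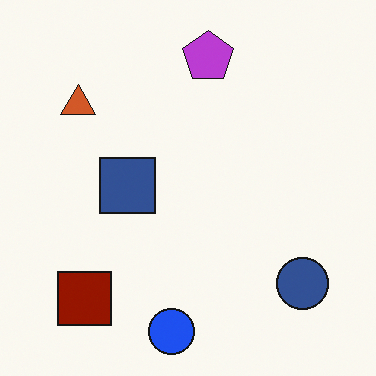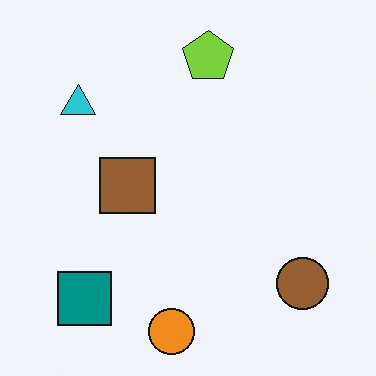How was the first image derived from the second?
It was hue-shifted through roughly half the color wheel.

Every shape's color has rotated by the same amount around the hue wheel — a uniform hue shift.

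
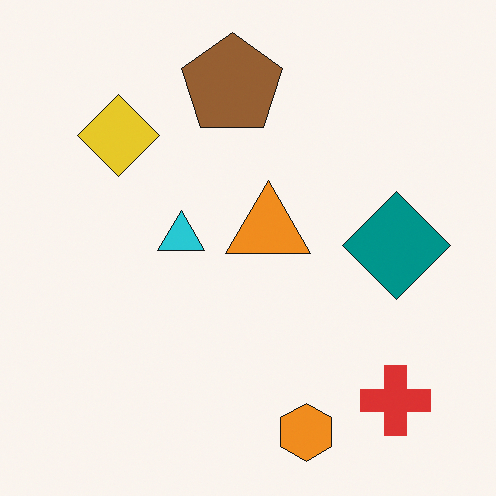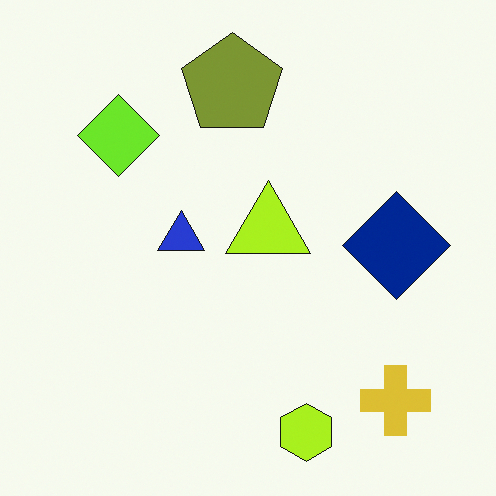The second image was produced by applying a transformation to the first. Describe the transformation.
The transformation is: hue-shifted slightly.

Every shape's color has rotated by the same amount around the hue wheel — a uniform hue shift.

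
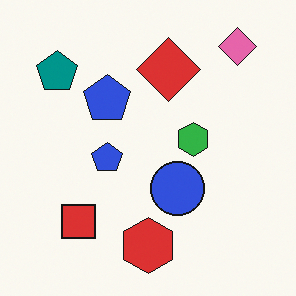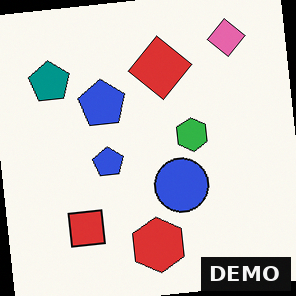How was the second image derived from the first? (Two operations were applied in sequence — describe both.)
The transformation is: rotated counter-clockwise by a few degrees, then watermarked with the text "DEMO" in the lower-right corner.

Every shape is tilted by the same angle and the image corners show triangular fill wedges — a whole-image rotation by a non-right angle. A dark label reading "DEMO" appears in the lower-right corner.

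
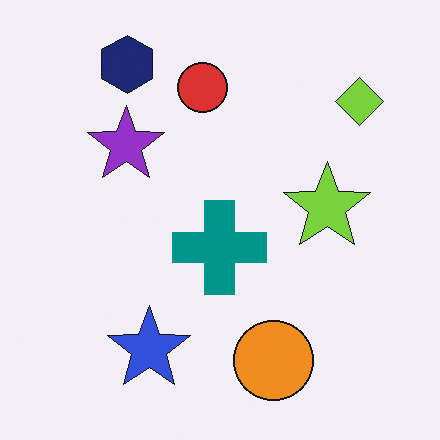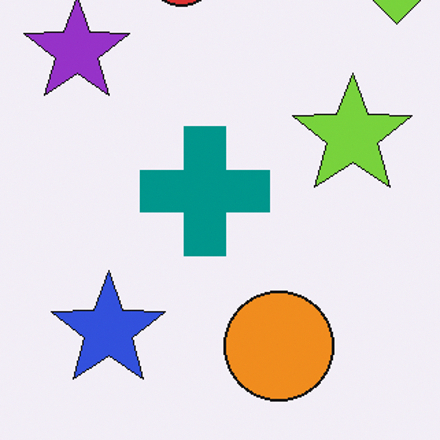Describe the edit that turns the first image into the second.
The transformation is: cropped slightly and scaled back up.

The visible shapes are larger and the field of view is narrower; shapes near the original edges may be partly or wholly outside the frame — a crop-and-rescale.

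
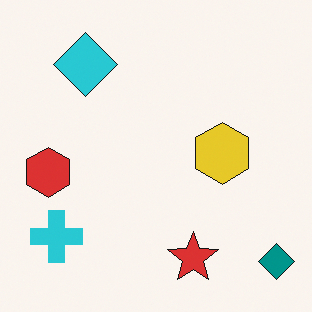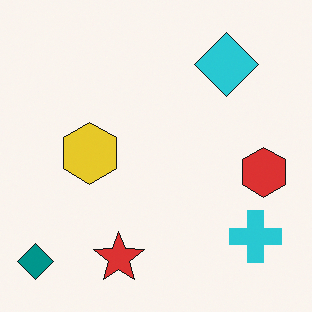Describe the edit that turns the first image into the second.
Flipped horizontally (left ↔ right).

The teal diamond is in the bottom-right of the first image and the bottom-left of the second — shapes on opposite sides of the vertical midline have swapped in a mirror flip.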